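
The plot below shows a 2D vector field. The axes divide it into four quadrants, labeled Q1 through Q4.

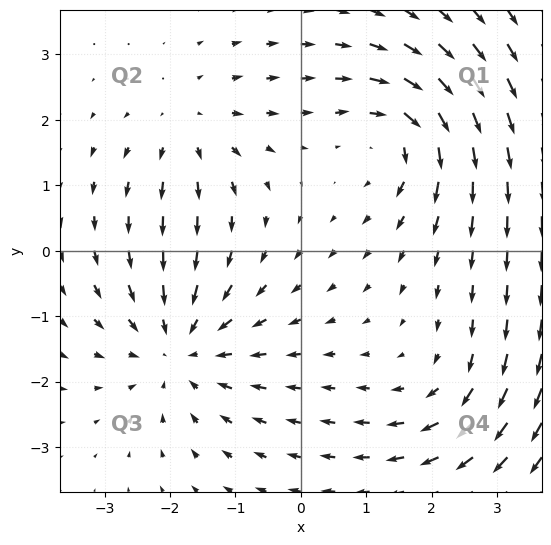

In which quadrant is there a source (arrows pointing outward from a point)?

Q2

The source sits at approximately (-1.7, 1.9), which lies in quadrant Q2. The divergence there is about +3, positive as expected for a source.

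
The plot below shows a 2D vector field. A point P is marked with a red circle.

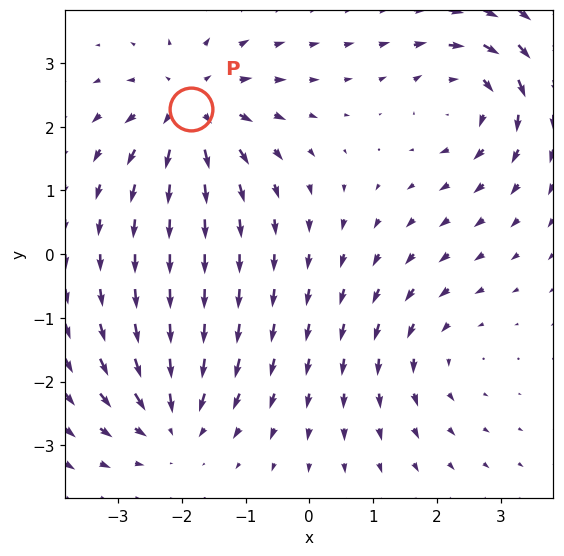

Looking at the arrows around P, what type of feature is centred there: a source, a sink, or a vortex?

source

At P (-1.9, 2.3) the arrows spread outward. Divergence about +6, curl ≈0 — positive divergence with near-zero curl is a source.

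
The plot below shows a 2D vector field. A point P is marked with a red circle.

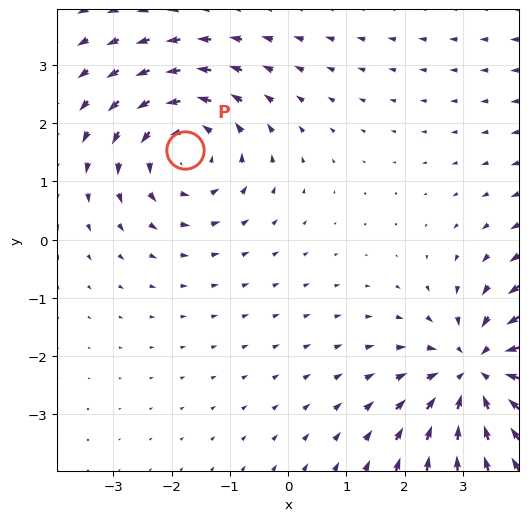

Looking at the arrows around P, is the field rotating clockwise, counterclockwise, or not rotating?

Near P at (-1.8, 1.5) the arrows circulate counterclockwise. The curl (z-component) there is about +3; positive curl means counterclockwise rotation.

counterclockwise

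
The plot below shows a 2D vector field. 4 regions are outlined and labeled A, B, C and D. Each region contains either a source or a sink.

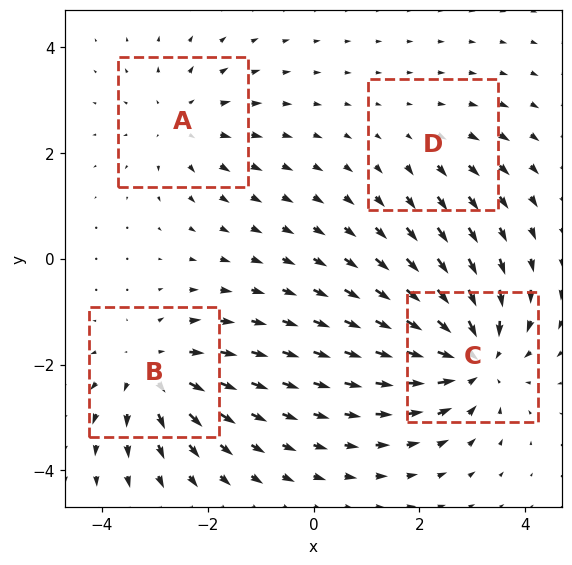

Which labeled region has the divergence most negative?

C

Divergence at each region's feature centre — A: about +3, B: about +5, C: about -6, D: about +2. Region C is most negative.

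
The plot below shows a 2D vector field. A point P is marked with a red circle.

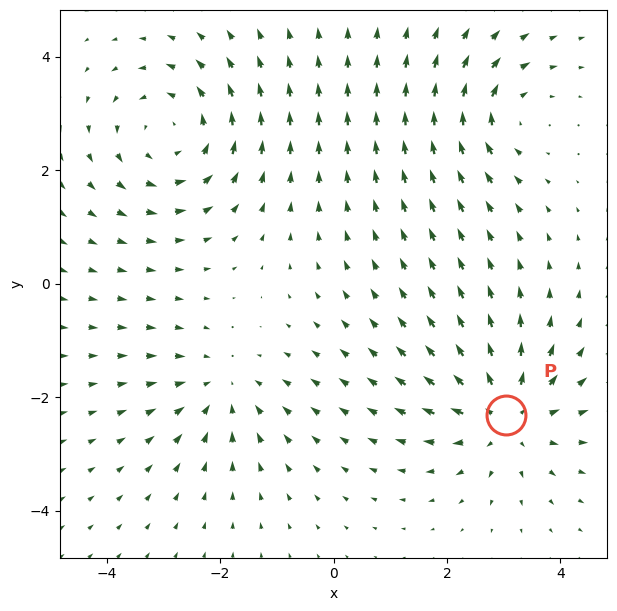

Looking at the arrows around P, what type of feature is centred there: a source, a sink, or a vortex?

At P (3.0, -2.3) the arrows spread outward. Divergence about +4, curl ≈0 — positive divergence with near-zero curl is a source.

source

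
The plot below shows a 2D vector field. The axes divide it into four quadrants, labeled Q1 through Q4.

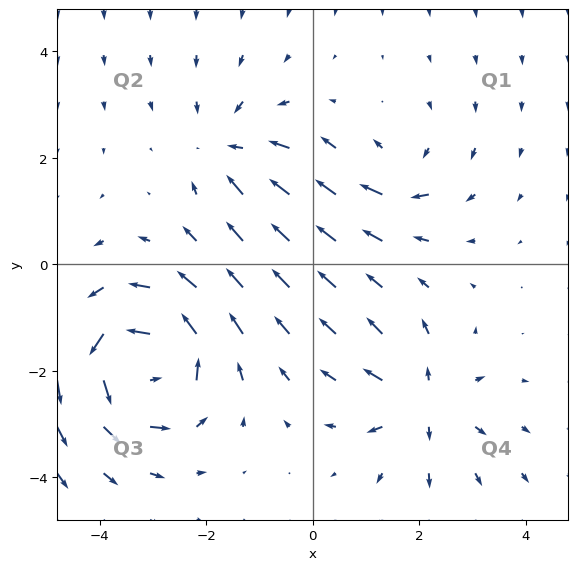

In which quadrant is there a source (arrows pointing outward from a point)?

The source sits at approximately (2.1, -2.6), which lies in quadrant Q4. The divergence there is about +4, positive as expected for a source.

Q4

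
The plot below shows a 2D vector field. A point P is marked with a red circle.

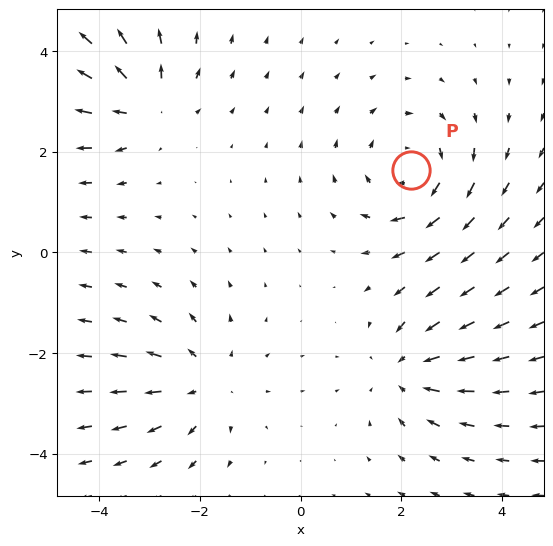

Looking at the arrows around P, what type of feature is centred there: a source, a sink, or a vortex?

vortex

At P (2.2, 1.6) the arrows circulate clockwise. Divergence ≈0, curl about -3 — near-zero divergence with nonzero curl is a vortex.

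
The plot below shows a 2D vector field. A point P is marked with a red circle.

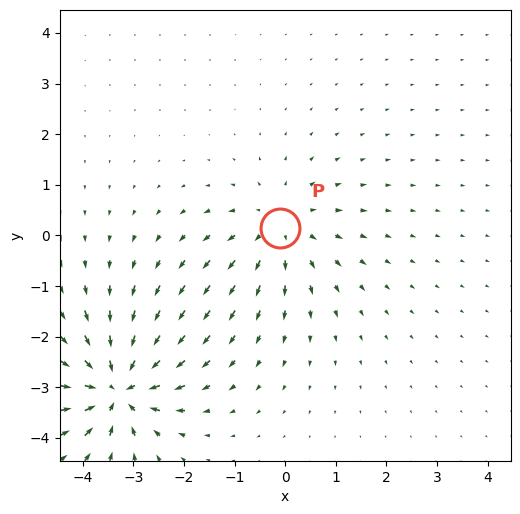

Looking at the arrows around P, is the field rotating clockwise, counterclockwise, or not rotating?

Near P at (-0.1, 0.1) the arrows show no circulation. The curl there is ≈0.

not rotating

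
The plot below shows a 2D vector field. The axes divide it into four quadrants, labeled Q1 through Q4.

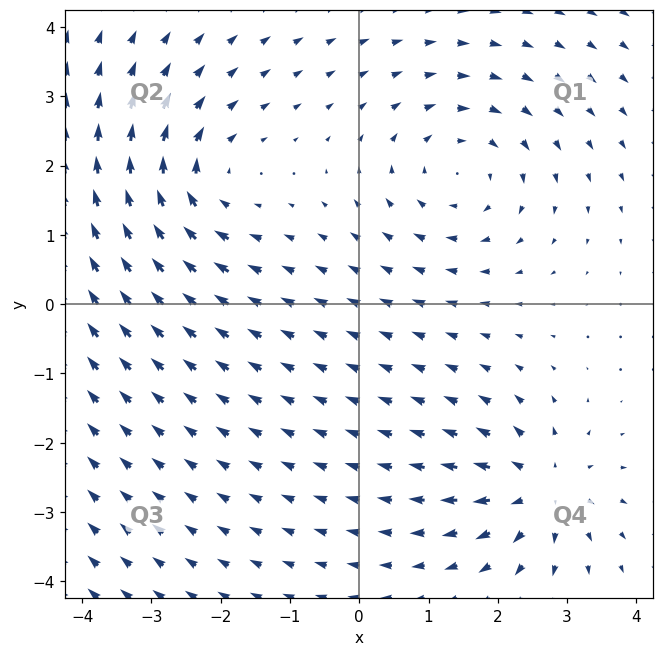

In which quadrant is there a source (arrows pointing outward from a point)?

The source sits at approximately (2.6, -2.7), which lies in quadrant Q4. The divergence there is about +4, positive as expected for a source.

Q4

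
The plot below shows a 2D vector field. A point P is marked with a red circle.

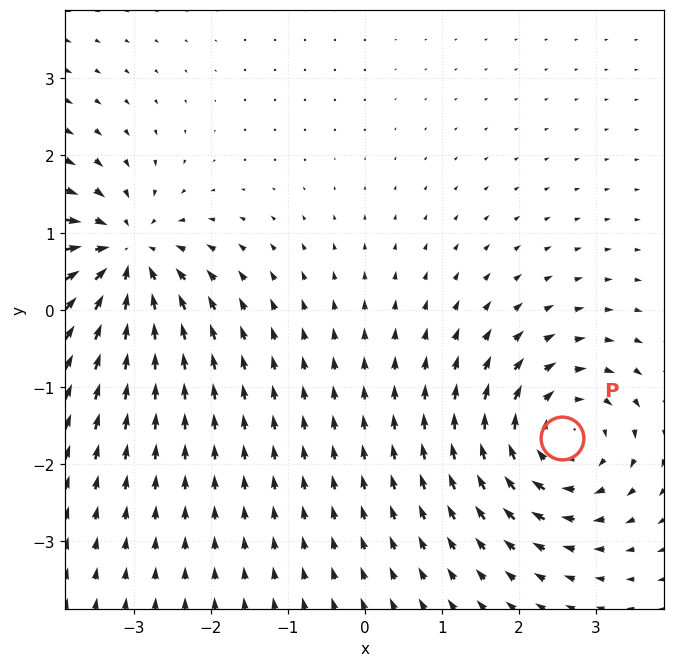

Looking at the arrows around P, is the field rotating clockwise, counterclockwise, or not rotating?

clockwise

Near P at (2.6, -1.7) the arrows circulate clockwise. The curl (z-component) there is about -6; negative curl means clockwise rotation.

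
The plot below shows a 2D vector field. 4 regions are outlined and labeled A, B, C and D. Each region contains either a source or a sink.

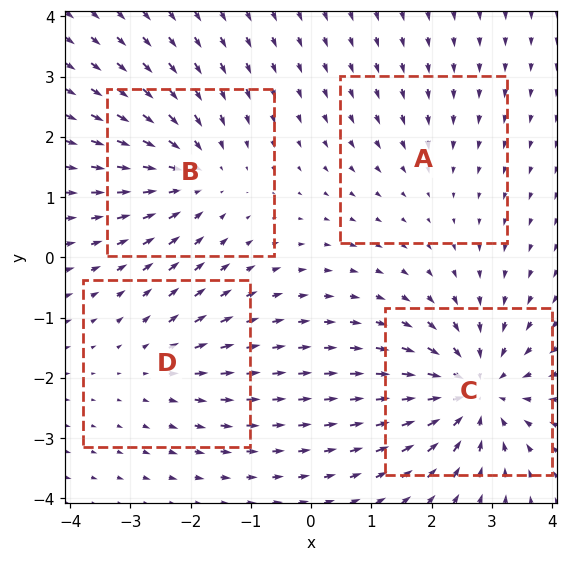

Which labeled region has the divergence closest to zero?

A

Divergence at each region's feature centre — A: about -2, B: about -4, C: about -6, D: about +3. Region A is closest to zero.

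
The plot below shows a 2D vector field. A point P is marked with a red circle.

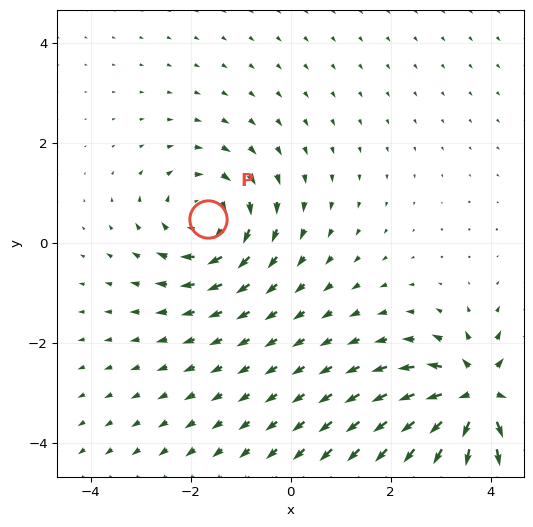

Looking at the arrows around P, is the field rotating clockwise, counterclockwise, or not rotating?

Near P at (-1.7, 0.5) the arrows circulate clockwise. The curl (z-component) there is about -3; negative curl means clockwise rotation.

clockwise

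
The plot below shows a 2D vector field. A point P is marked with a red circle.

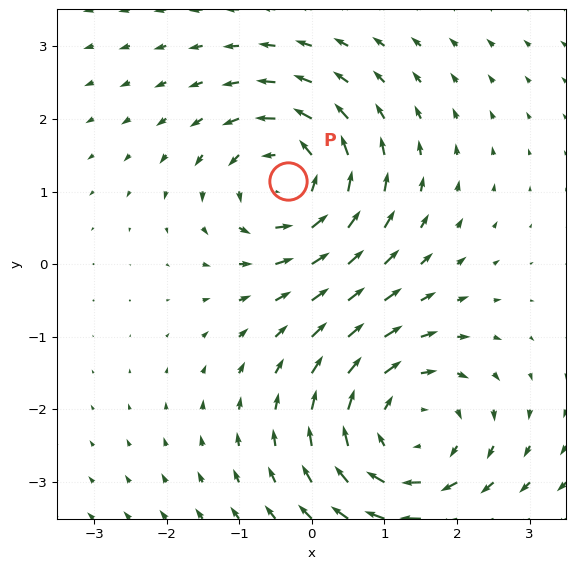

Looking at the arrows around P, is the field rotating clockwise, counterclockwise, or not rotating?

counterclockwise

Near P at (-0.3, 1.1) the arrows circulate counterclockwise. The curl (z-component) there is about +4; positive curl means counterclockwise rotation.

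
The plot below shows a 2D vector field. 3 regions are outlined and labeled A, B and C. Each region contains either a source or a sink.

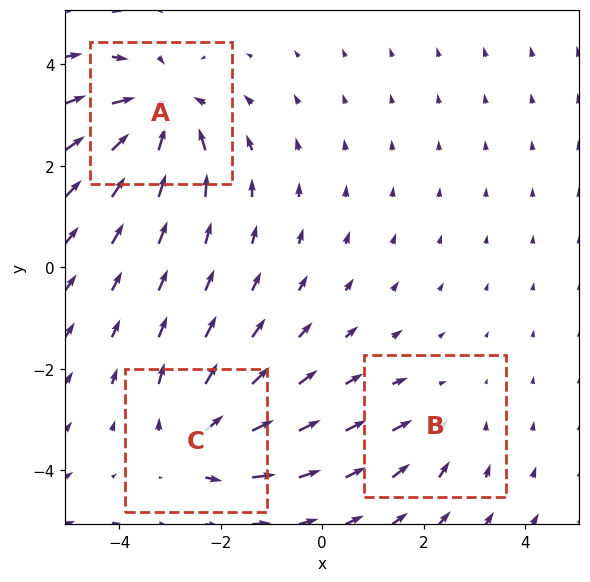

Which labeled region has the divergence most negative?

Divergence at each region's feature centre — A: about -6, B: about -2, C: about +4. Region A is most negative.

A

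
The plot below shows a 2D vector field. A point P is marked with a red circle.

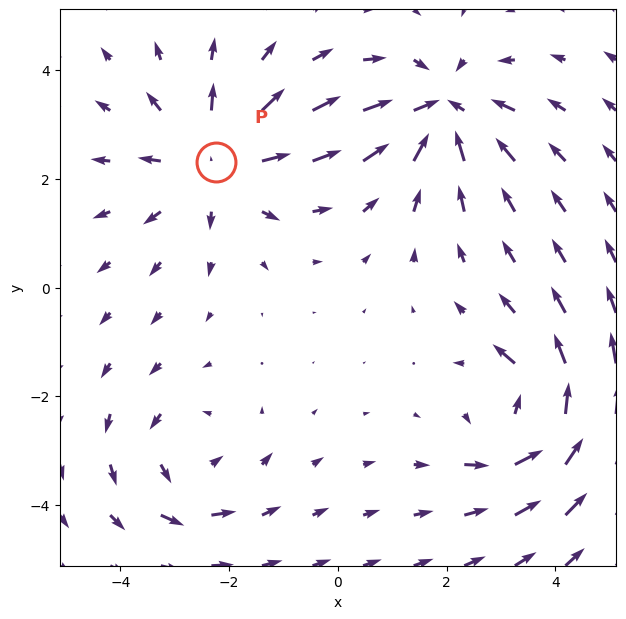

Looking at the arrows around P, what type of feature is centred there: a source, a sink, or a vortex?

source

At P (-2.2, 2.3) the arrows spread outward. Divergence about +4, curl ≈0 — positive divergence with near-zero curl is a source.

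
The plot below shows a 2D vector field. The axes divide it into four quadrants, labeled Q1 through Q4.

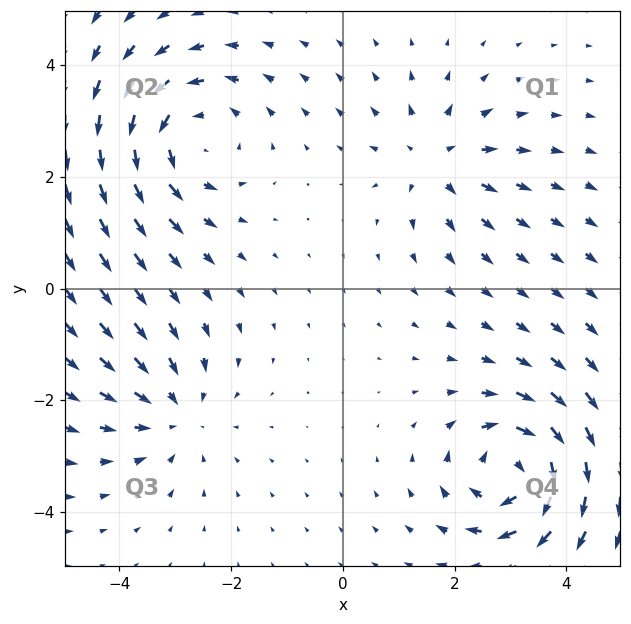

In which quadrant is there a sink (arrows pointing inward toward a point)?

The sink sits at approximately (-3.0, -2.2), which lies in quadrant Q3. The divergence there is about -3, negative as expected for a sink.

Q3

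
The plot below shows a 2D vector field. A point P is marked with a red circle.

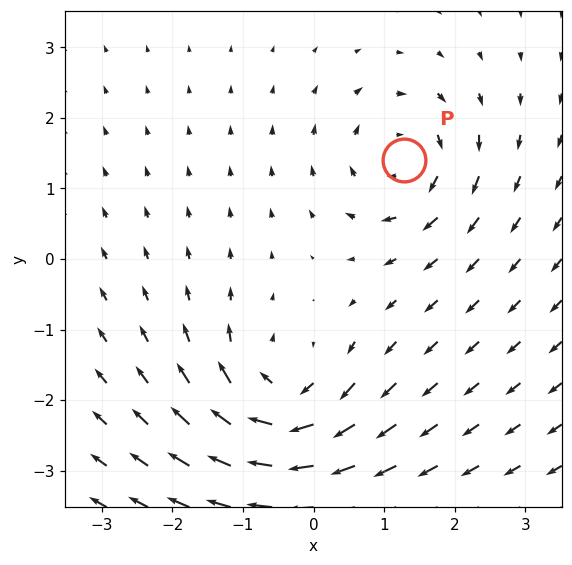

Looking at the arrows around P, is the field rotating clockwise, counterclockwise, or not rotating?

clockwise

Near P at (1.3, 1.4) the arrows circulate clockwise. The curl (z-component) there is about -5; negative curl means clockwise rotation.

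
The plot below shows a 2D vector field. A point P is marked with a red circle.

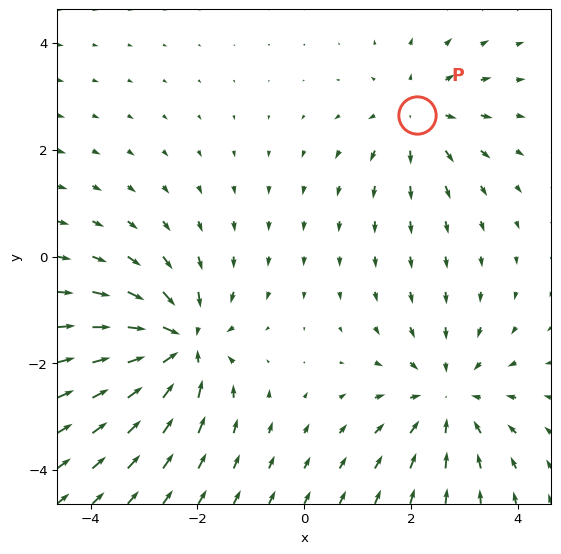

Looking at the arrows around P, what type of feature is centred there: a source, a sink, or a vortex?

source

At P (2.1, 2.6) the arrows spread outward. Divergence about +3, curl ≈0 — positive divergence with near-zero curl is a source.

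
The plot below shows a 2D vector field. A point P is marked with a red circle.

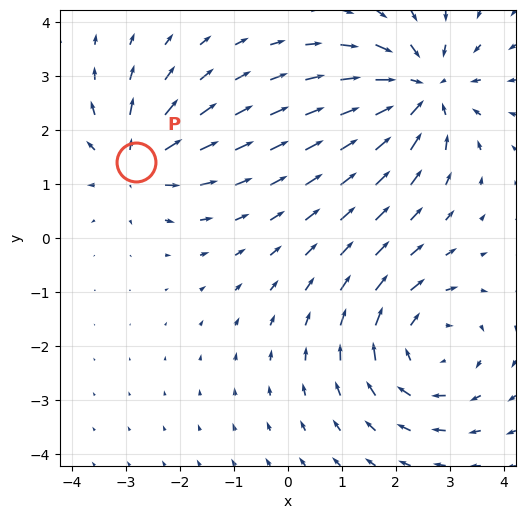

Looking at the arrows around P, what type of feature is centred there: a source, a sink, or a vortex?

At P (-2.8, 1.4) the arrows spread outward. Divergence about +4, curl ≈0 — positive divergence with near-zero curl is a source.

source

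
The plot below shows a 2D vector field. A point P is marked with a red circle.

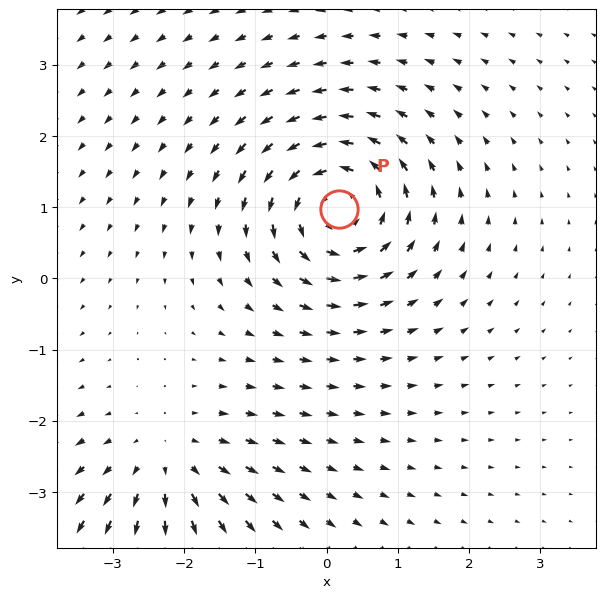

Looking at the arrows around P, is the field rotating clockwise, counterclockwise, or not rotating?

Near P at (0.2, 1.0) the arrows circulate counterclockwise. The curl (z-component) there is about +5; positive curl means counterclockwise rotation.

counterclockwise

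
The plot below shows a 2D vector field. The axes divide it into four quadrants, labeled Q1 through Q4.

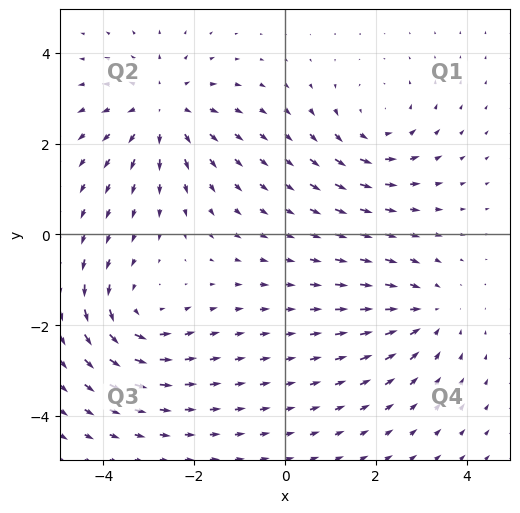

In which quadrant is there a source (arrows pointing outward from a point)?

The source sits at approximately (-2.7, 2.7), which lies in quadrant Q2. The divergence there is about +4, positive as expected for a source.

Q2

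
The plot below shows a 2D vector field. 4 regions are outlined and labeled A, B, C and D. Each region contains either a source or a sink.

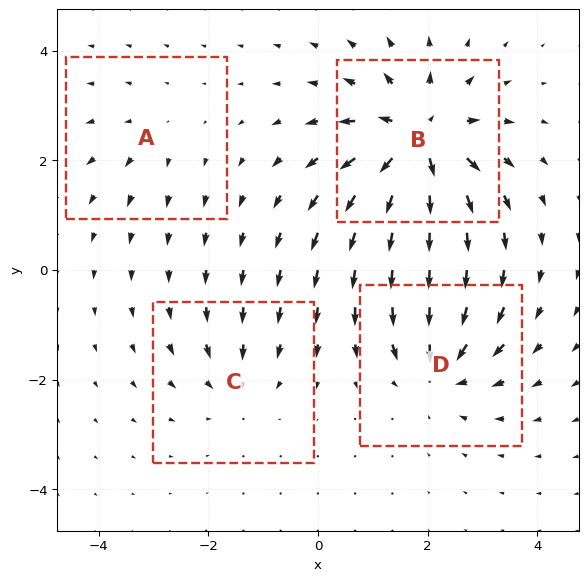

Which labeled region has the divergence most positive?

B

Divergence at each region's feature centre — A: about +2, B: about +8, C: about -3, D: about -5. Region B is most positive.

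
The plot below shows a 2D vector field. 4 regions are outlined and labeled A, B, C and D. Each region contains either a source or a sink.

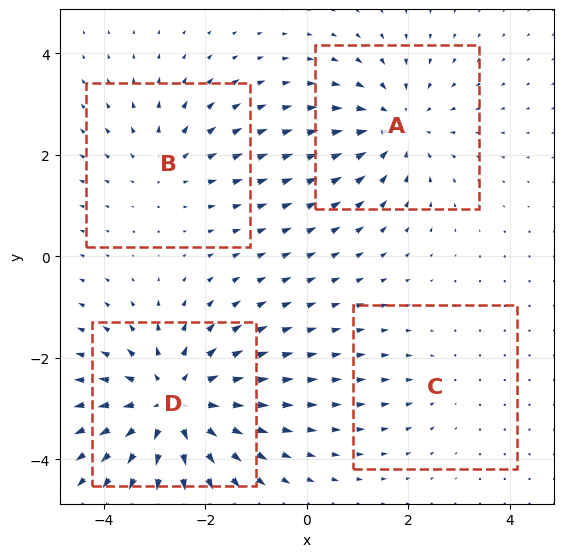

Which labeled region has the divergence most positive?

Divergence at each region's feature centre — A: about -4, B: about +3, C: about -2, D: about +6. Region D is most positive.

D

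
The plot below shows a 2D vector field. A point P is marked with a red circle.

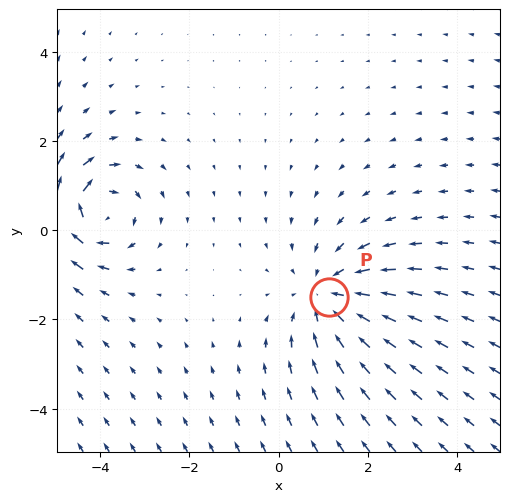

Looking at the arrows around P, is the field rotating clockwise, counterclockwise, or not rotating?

Near P at (1.1, -1.5) the arrows show no circulation. The curl there is ≈0.

not rotating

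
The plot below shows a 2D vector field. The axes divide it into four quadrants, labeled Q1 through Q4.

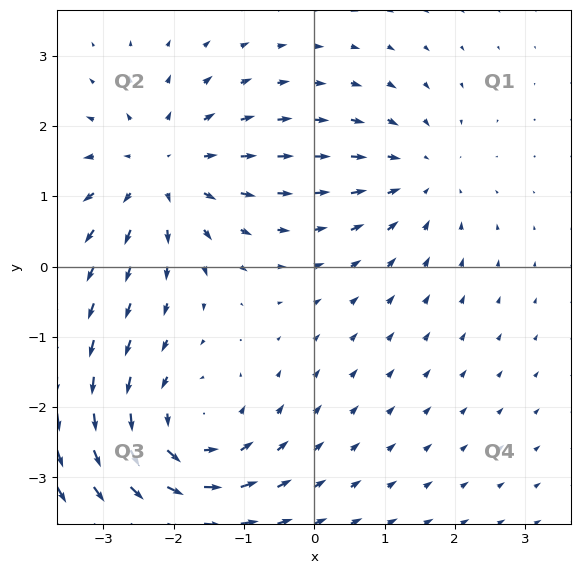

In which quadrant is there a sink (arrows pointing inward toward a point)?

The sink sits at approximately (1.5, 1.3), which lies in quadrant Q1. The divergence there is about -2, negative as expected for a sink.

Q1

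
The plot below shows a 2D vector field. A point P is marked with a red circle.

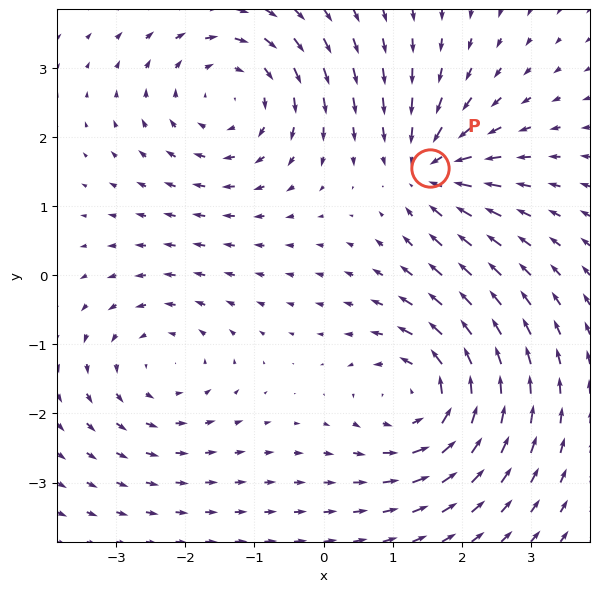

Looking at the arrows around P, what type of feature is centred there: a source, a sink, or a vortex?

At P (1.5, 1.6) the arrows converge inward. Divergence about -4, curl ≈0 — negative divergence with near-zero curl is a sink.

sink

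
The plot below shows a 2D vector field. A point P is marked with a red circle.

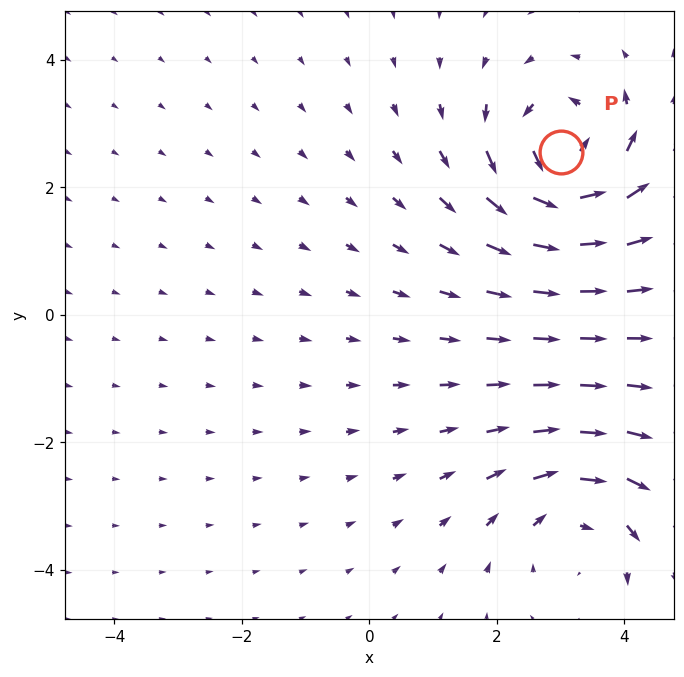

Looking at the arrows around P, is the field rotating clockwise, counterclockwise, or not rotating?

counterclockwise

Near P at (3.0, 2.6) the arrows circulate counterclockwise. The curl (z-component) there is about +6; positive curl means counterclockwise rotation.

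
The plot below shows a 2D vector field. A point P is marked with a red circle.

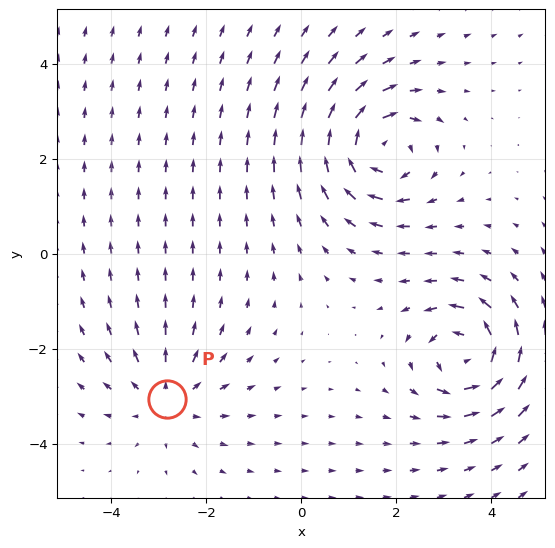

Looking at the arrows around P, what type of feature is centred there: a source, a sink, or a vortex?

source

At P (-2.8, -3.1) the arrows spread outward. Divergence about +3, curl ≈0 — positive divergence with near-zero curl is a source.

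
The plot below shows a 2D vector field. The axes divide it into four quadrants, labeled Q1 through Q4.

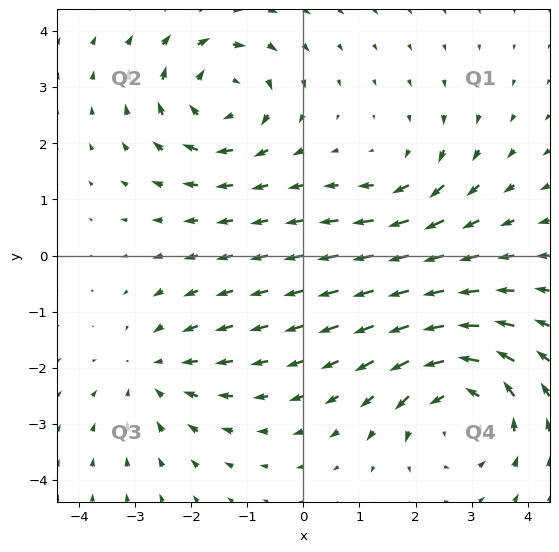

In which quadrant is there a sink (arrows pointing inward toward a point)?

The sink sits at approximately (-2.7, -2.1), which lies in quadrant Q3. The divergence there is about -3, negative as expected for a sink.

Q3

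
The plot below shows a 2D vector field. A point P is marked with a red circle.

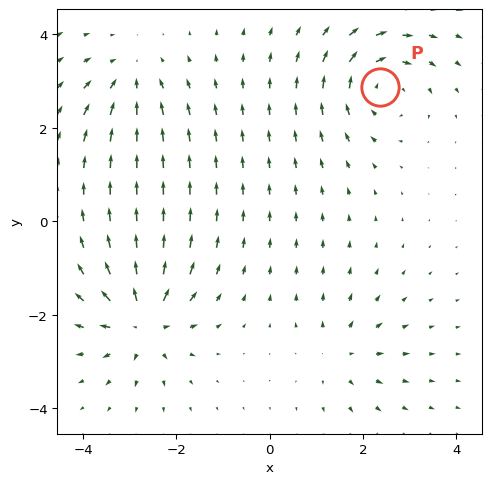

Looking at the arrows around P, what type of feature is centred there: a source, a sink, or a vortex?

At P (2.4, 2.9) the arrows circulate clockwise. Divergence ≈0, curl about -5 — near-zero divergence with nonzero curl is a vortex.

vortex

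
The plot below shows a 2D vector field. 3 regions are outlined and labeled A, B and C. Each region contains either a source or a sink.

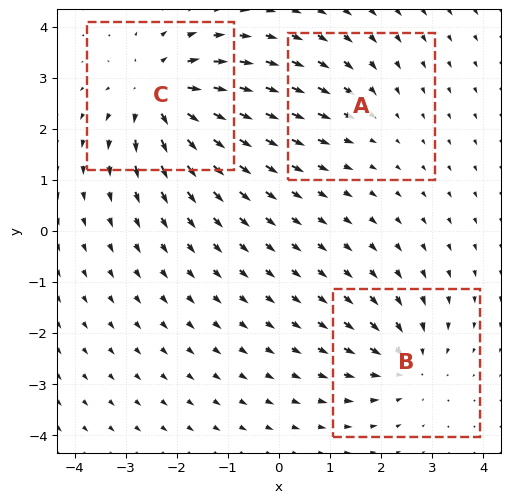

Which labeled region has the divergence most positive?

Divergence at each region's feature centre — A: about -2, B: about -3, C: about +5. Region C is most positive.

C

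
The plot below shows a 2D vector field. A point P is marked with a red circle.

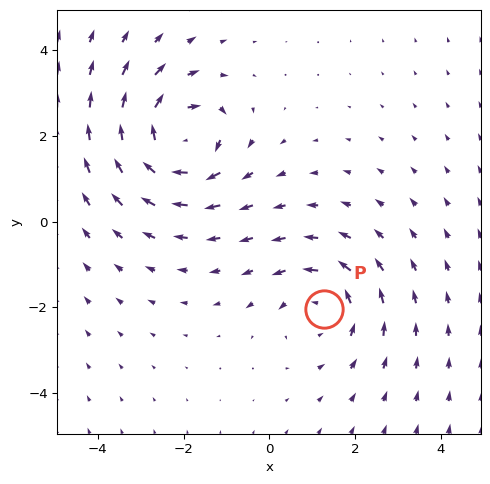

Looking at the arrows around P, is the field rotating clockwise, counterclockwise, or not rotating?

counterclockwise

Near P at (1.3, -2.0) the arrows circulate counterclockwise. The curl (z-component) there is about +3; positive curl means counterclockwise rotation.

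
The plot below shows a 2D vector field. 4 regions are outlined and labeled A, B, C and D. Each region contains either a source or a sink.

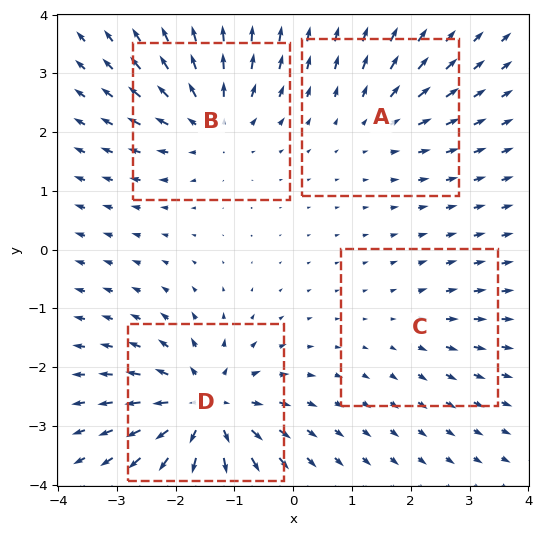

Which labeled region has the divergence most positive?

D

Divergence at each region's feature centre — A: about +3, B: about +5, C: about +2, D: about +8. Region D is most positive.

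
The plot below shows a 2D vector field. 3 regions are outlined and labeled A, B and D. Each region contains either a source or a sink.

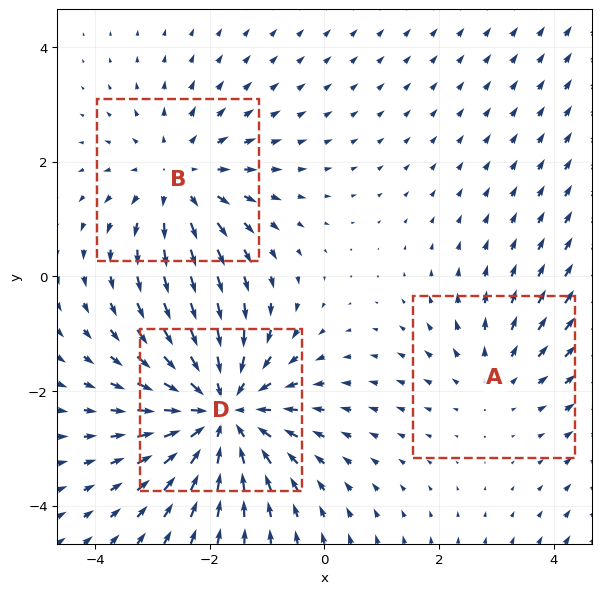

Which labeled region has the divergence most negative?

Divergence at each region's feature centre — A: about +2, B: about +3, D: about -4. Region D is most negative.

D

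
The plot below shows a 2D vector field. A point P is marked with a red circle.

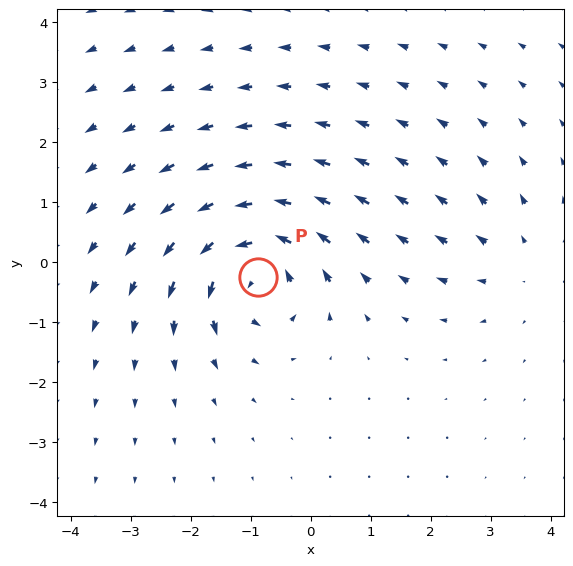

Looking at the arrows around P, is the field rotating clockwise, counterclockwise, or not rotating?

counterclockwise

Near P at (-0.9, -0.2) the arrows circulate counterclockwise. The curl (z-component) there is about +7; positive curl means counterclockwise rotation.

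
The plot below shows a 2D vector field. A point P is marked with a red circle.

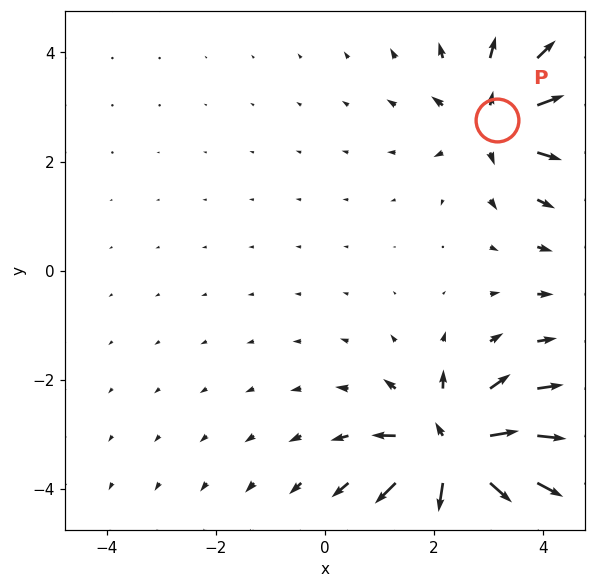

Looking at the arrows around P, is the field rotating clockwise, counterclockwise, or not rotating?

Near P at (3.2, 2.8) the arrows show no circulation. The curl there is ≈0.

not rotating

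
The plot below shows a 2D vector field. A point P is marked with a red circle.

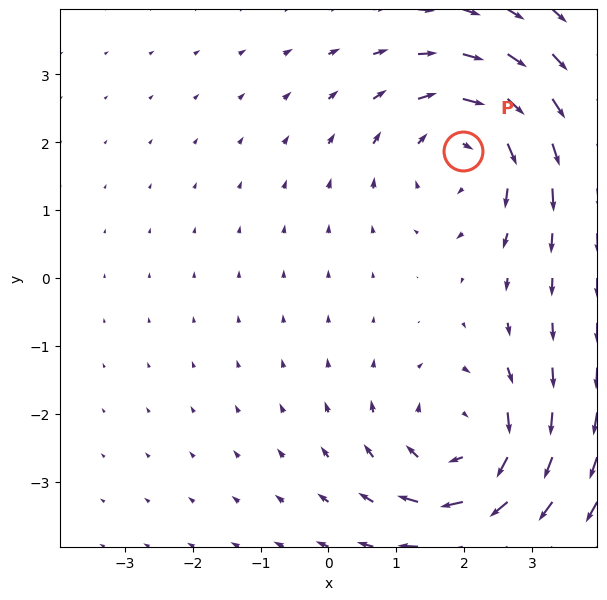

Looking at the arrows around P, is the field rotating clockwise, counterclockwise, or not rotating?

clockwise

Near P at (2.0, 1.9) the arrows circulate clockwise. The curl (z-component) there is about -3; negative curl means clockwise rotation.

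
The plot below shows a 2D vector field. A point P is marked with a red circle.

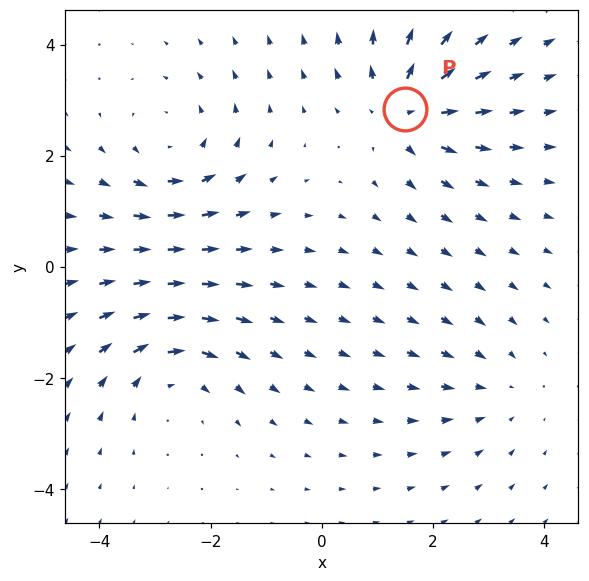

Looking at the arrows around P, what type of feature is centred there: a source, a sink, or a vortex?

source

At P (1.5, 2.8) the arrows spread outward. Divergence about +6, curl ≈0 — positive divergence with near-zero curl is a source.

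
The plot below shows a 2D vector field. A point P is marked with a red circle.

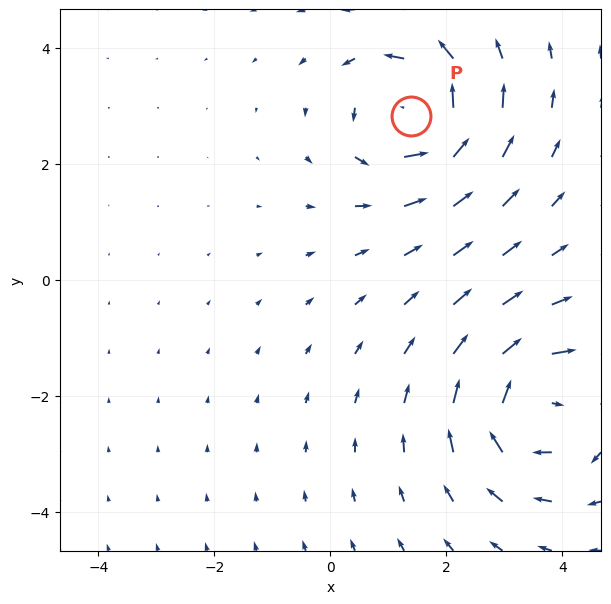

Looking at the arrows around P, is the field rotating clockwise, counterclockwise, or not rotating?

counterclockwise

Near P at (1.4, 2.8) the arrows circulate counterclockwise. The curl (z-component) there is about +5; positive curl means counterclockwise rotation.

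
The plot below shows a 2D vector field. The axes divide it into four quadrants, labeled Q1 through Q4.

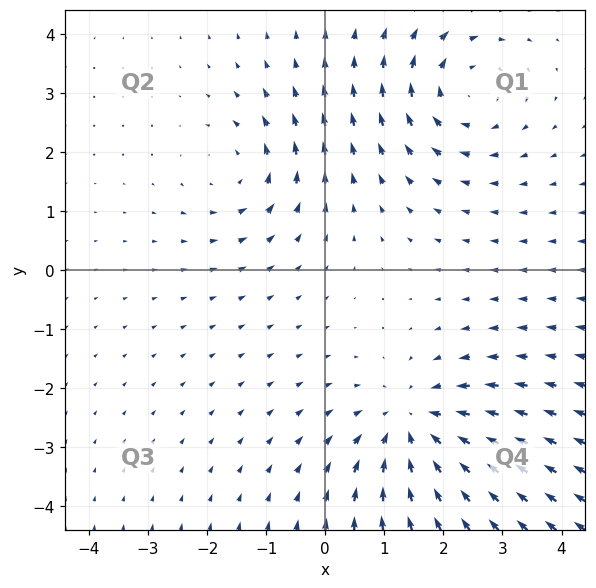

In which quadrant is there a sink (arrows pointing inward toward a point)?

Q4

The sink sits at approximately (1.5, -2.6), which lies in quadrant Q4. The divergence there is about -4, negative as expected for a sink.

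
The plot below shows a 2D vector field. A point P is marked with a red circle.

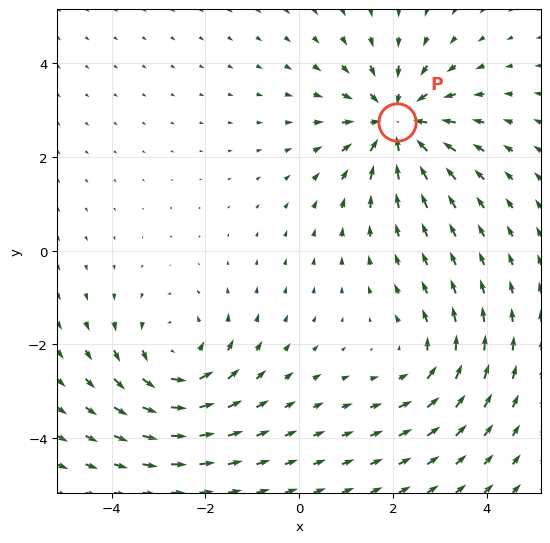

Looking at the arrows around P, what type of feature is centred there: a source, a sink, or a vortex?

At P (2.1, 2.7) the arrows converge inward. Divergence about -5, curl ≈0 — negative divergence with near-zero curl is a sink.

sink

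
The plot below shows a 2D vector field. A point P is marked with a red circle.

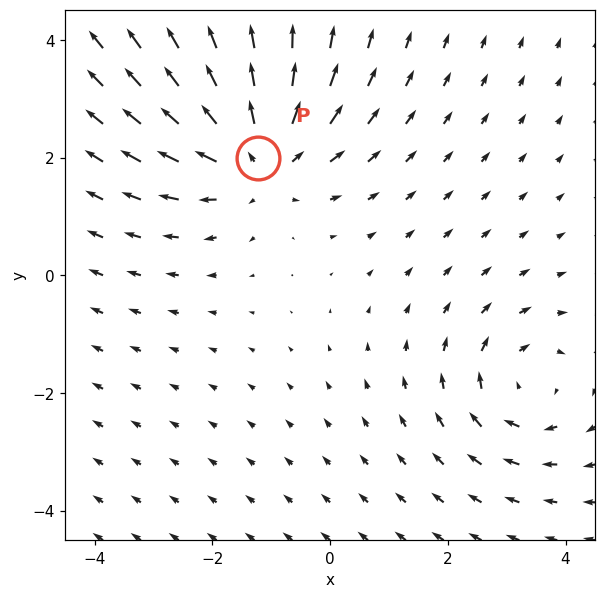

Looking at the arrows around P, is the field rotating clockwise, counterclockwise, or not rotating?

Near P at (-1.2, 2.0) the arrows show no circulation. The curl there is ≈0.

not rotating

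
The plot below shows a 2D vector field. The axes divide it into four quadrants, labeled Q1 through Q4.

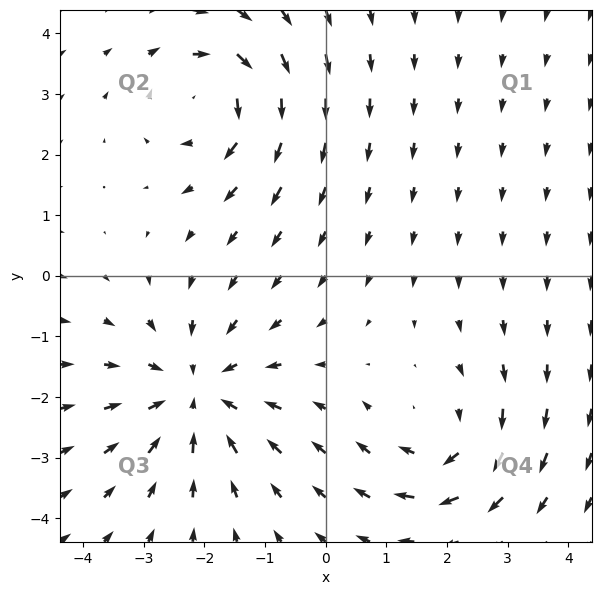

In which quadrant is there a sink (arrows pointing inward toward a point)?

Q3

The sink sits at approximately (-2.1, -1.9), which lies in quadrant Q3. The divergence there is about -4, negative as expected for a sink.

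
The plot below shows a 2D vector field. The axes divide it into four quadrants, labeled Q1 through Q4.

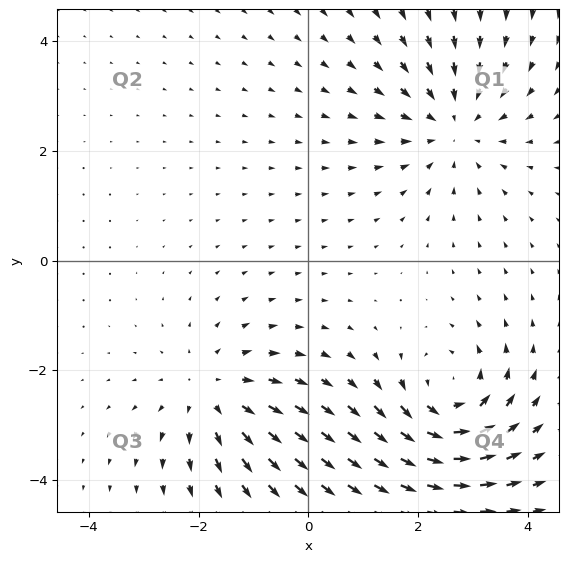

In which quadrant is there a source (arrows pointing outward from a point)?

Q3

The source sits at approximately (-1.7, -2.4), which lies in quadrant Q3. The divergence there is about +3, positive as expected for a source.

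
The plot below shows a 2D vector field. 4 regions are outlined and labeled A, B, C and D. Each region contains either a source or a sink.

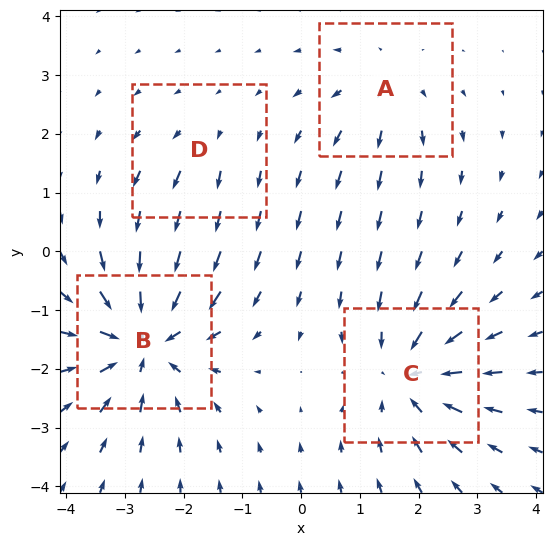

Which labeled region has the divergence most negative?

B

Divergence at each region's feature centre — A: about +3, B: about -6, C: about -5, D: about +2. Region B is most negative.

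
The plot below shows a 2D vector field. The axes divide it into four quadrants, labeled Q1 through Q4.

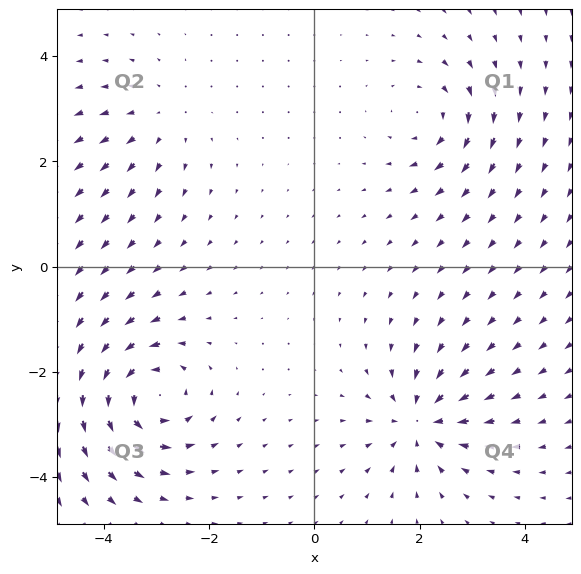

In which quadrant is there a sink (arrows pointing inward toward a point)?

The sink sits at approximately (2.0, -2.9), which lies in quadrant Q4. The divergence there is about -5, negative as expected for a sink.

Q4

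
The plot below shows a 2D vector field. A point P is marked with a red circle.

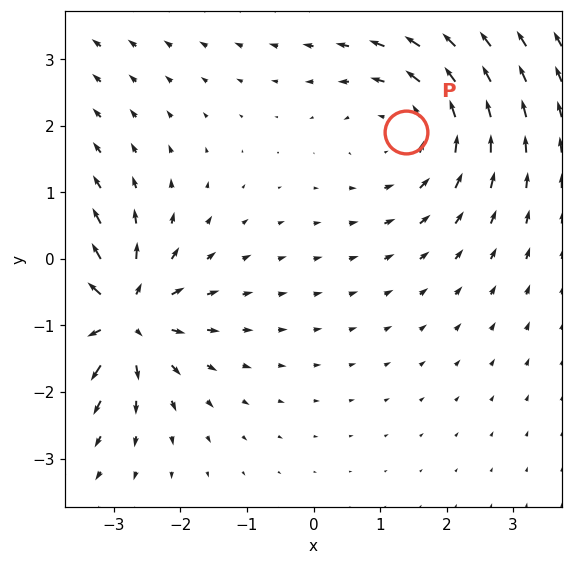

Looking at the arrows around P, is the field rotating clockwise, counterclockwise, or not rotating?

counterclockwise

Near P at (1.4, 1.9) the arrows circulate counterclockwise. The curl (z-component) there is about +3; positive curl means counterclockwise rotation.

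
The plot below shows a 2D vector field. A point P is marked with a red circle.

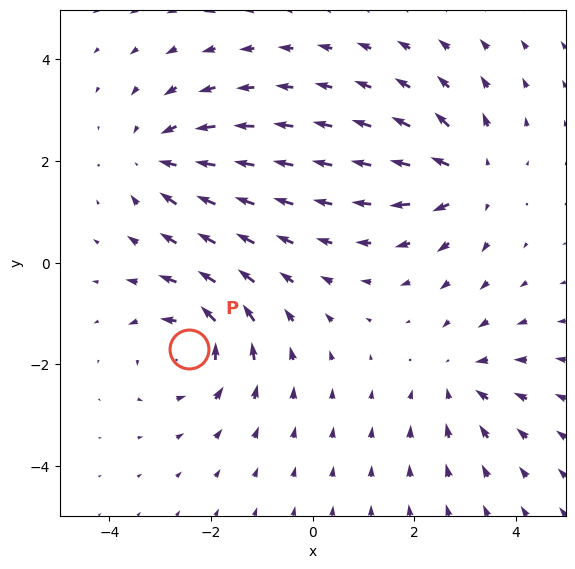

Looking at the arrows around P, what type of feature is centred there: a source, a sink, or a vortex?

vortex

At P (-2.4, -1.7) the arrows circulate counterclockwise. Divergence ≈0, curl about +5 — near-zero divergence with nonzero curl is a vortex.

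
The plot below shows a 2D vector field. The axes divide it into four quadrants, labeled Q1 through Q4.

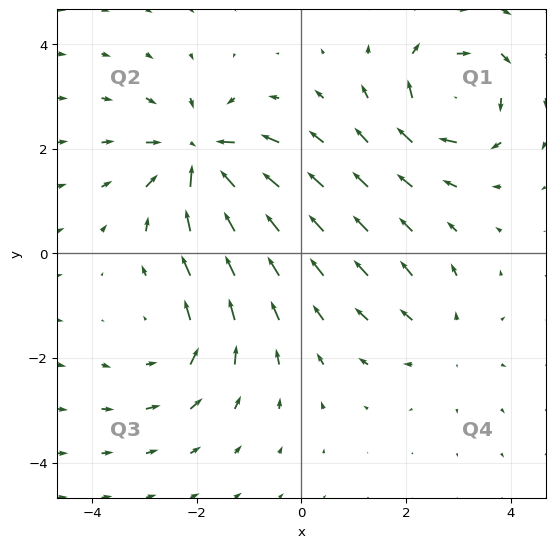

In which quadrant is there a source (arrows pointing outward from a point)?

The source sits at approximately (2.7, -1.6), which lies in quadrant Q4. The divergence there is about +3, positive as expected for a source.

Q4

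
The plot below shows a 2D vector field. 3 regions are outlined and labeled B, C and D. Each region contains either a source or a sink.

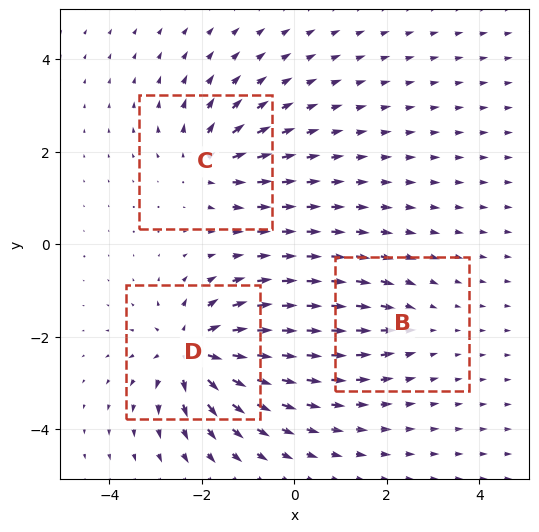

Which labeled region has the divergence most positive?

Divergence at each region's feature centre — B: about -2, C: about +4, D: about +6. Region D is most positive.

D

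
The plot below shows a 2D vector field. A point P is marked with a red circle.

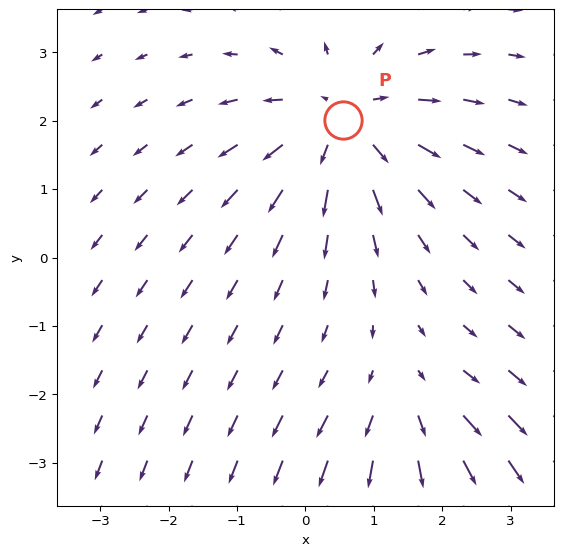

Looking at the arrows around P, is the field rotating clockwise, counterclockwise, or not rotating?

not rotating

Near P at (0.6, 2.0) the arrows show no circulation. The curl there is ≈0.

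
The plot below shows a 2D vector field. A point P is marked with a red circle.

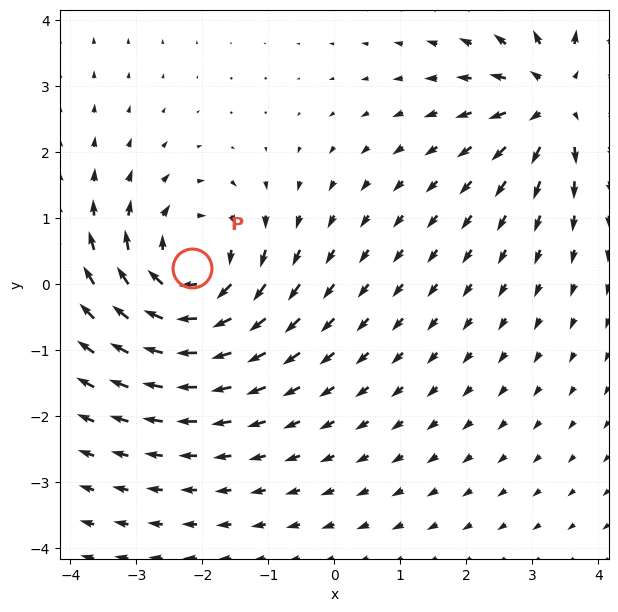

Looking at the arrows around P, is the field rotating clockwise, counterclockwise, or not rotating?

Near P at (-2.2, 0.2) the arrows circulate clockwise. The curl (z-component) there is about -4; negative curl means clockwise rotation.

clockwise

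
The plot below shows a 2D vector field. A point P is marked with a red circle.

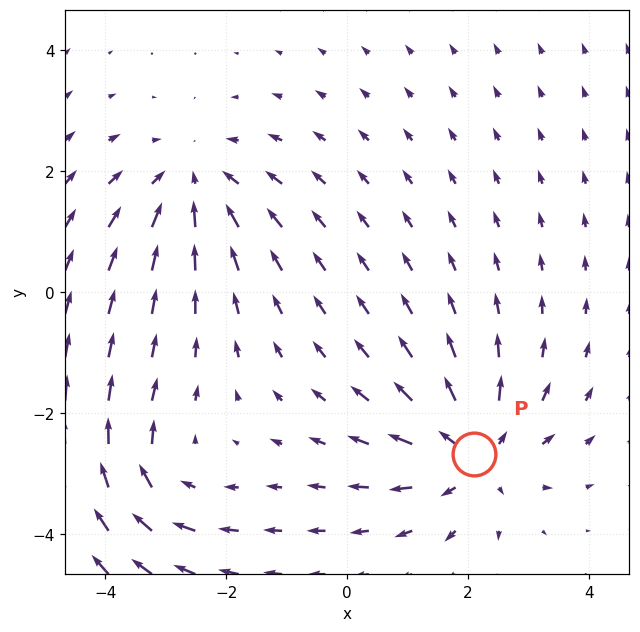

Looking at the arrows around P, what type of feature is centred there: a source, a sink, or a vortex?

source

At P (2.1, -2.7) the arrows spread outward. Divergence about +4, curl ≈0 — positive divergence with near-zero curl is a source.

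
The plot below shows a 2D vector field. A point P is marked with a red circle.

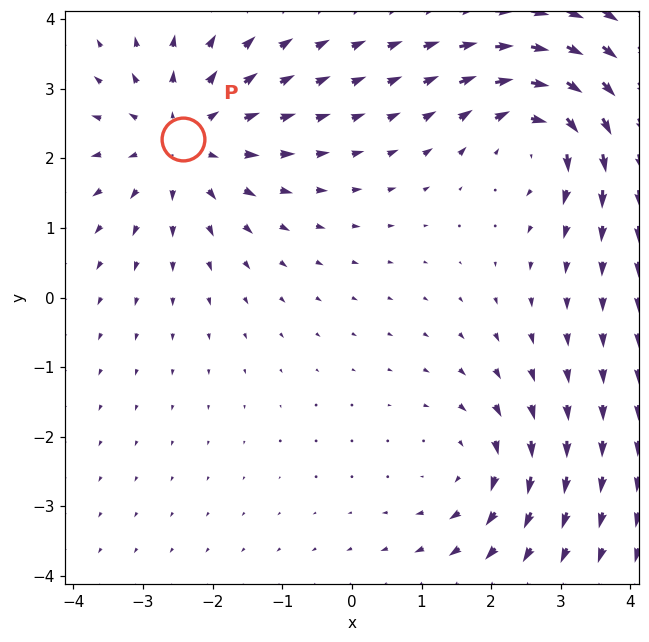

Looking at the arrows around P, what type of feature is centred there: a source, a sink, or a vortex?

source

At P (-2.4, 2.3) the arrows spread outward. Divergence about +4, curl ≈0 — positive divergence with near-zero curl is a source.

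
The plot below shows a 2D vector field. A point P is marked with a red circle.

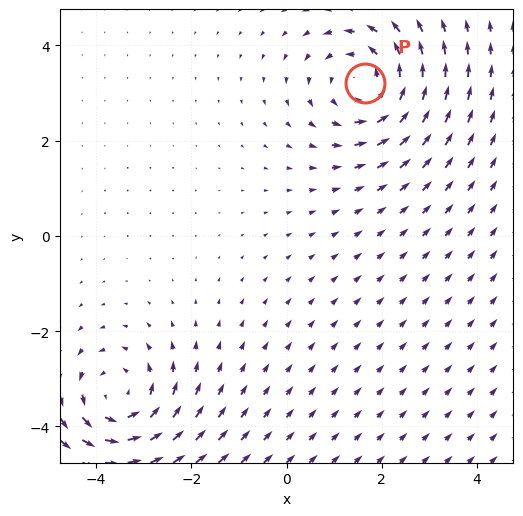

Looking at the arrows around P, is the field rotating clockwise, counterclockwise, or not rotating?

counterclockwise

Near P at (1.7, 3.2) the arrows circulate counterclockwise. The curl (z-component) there is about +3; positive curl means counterclockwise rotation.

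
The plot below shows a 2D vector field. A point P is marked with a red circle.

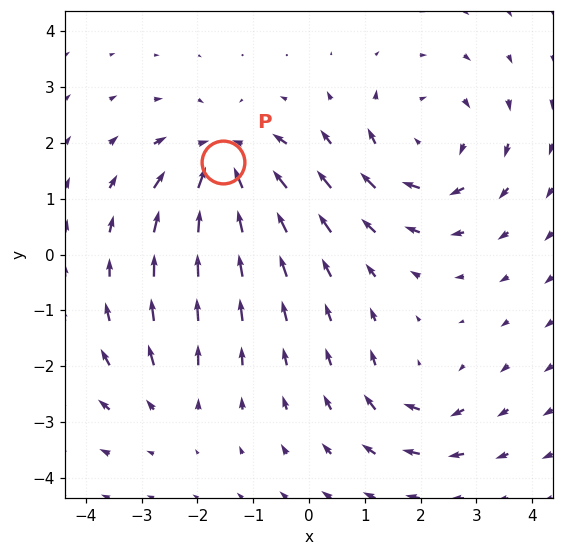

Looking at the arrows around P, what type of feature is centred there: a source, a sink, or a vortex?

At P (-1.5, 1.7) the arrows converge inward. Divergence about -6, curl ≈0 — negative divergence with near-zero curl is a sink.

sink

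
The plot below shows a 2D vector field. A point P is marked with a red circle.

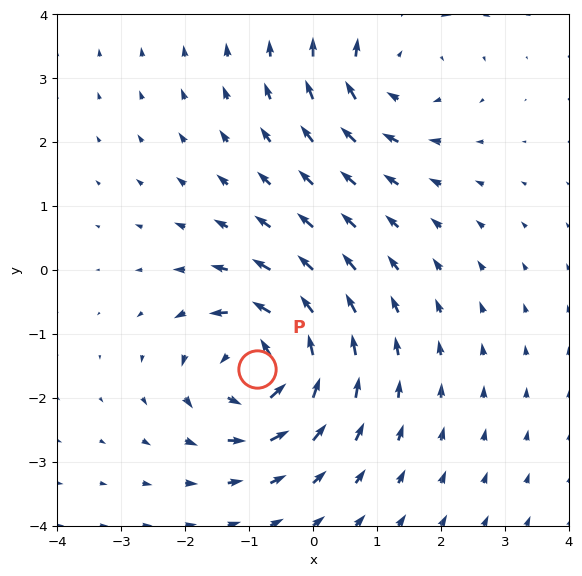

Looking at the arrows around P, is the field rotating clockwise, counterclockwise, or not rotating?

counterclockwise

Near P at (-0.9, -1.5) the arrows circulate counterclockwise. The curl (z-component) there is about +4; positive curl means counterclockwise rotation.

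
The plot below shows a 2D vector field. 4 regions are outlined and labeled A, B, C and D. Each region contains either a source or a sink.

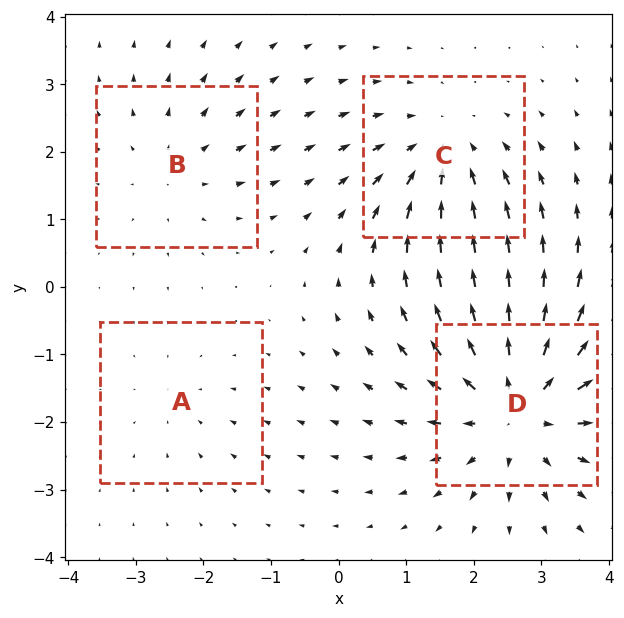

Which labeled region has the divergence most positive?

D

Divergence at each region's feature centre — A: about -2, B: about +3, C: about -4, D: about +6. Region D is most positive.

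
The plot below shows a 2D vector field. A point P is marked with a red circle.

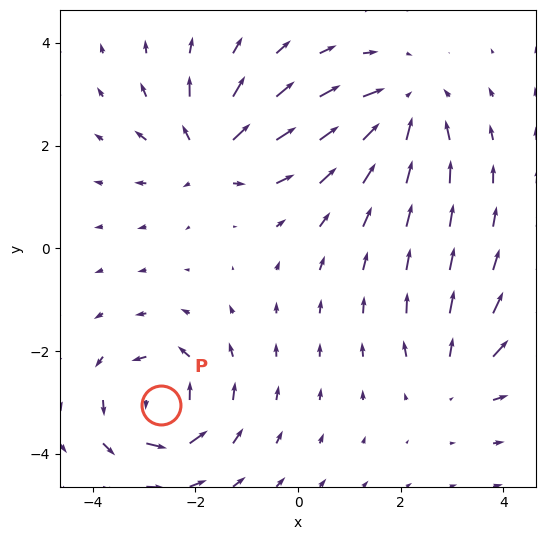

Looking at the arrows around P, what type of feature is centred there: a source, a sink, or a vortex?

vortex

At P (-2.7, -3.0) the arrows circulate counterclockwise. Divergence ≈0, curl about +7 — near-zero divergence with nonzero curl is a vortex.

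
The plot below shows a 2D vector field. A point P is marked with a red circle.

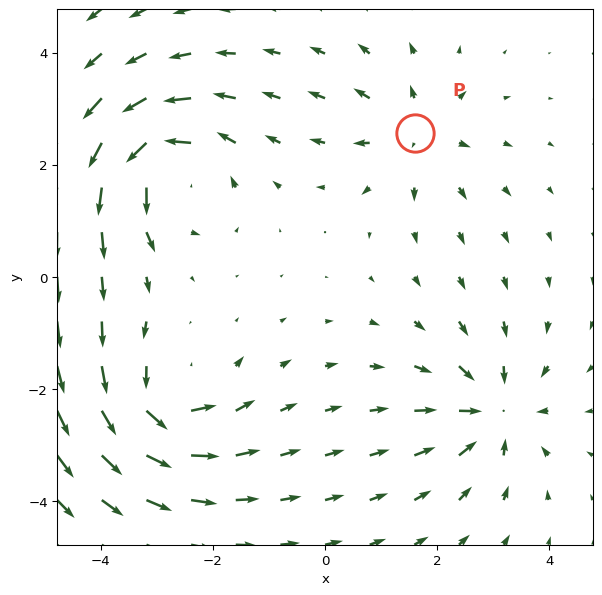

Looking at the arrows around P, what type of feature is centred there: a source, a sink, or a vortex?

At P (1.6, 2.6) the arrows spread outward. Divergence about +4, curl ≈0 — positive divergence with near-zero curl is a source.

source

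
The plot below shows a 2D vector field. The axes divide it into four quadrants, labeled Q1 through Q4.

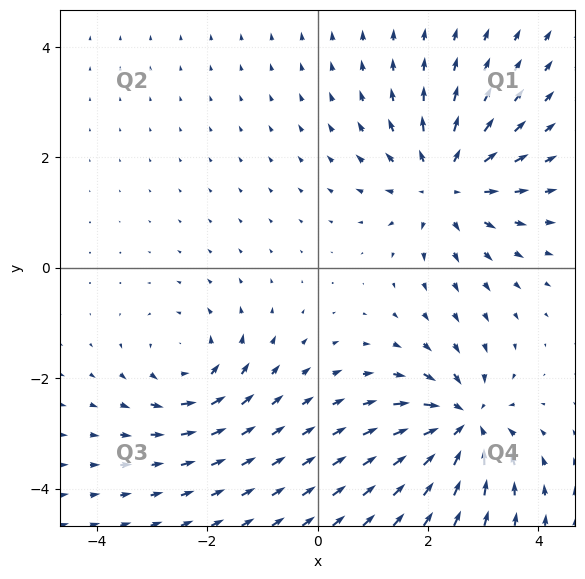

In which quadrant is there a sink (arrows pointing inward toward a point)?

The sink sits at approximately (2.6, -2.8), which lies in quadrant Q4. The divergence there is about -6, negative as expected for a sink.

Q4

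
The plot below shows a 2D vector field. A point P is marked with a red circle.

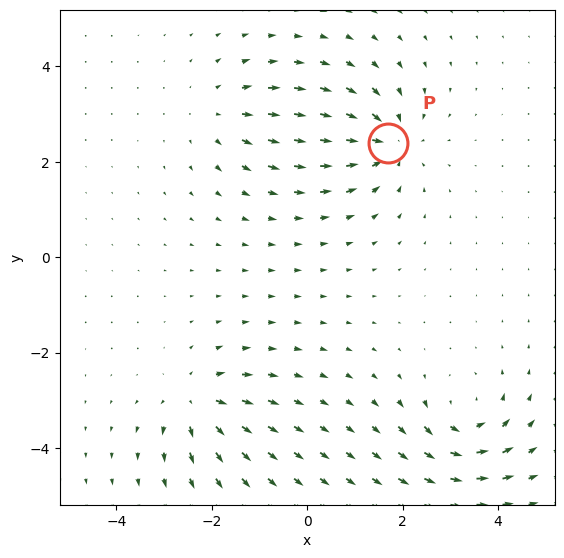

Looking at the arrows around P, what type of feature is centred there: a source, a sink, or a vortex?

At P (1.7, 2.4) the arrows converge inward. Divergence about -5, curl ≈0 — negative divergence with near-zero curl is a sink.

sink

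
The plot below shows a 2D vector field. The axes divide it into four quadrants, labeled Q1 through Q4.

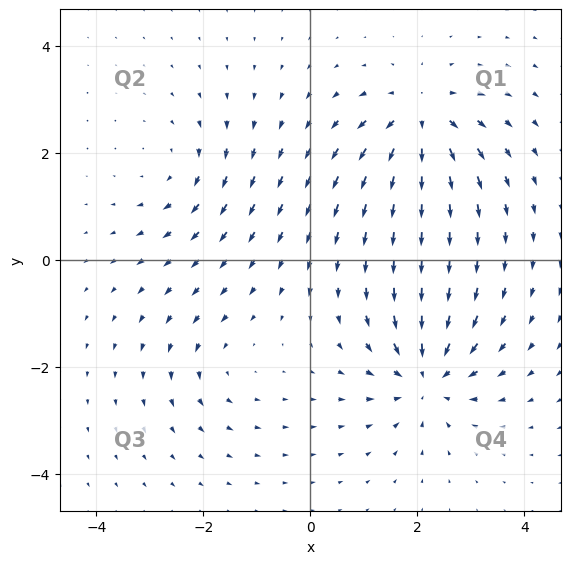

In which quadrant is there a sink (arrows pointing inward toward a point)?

The sink sits at approximately (2.2, -2.2), which lies in quadrant Q4. The divergence there is about -5, negative as expected for a sink.

Q4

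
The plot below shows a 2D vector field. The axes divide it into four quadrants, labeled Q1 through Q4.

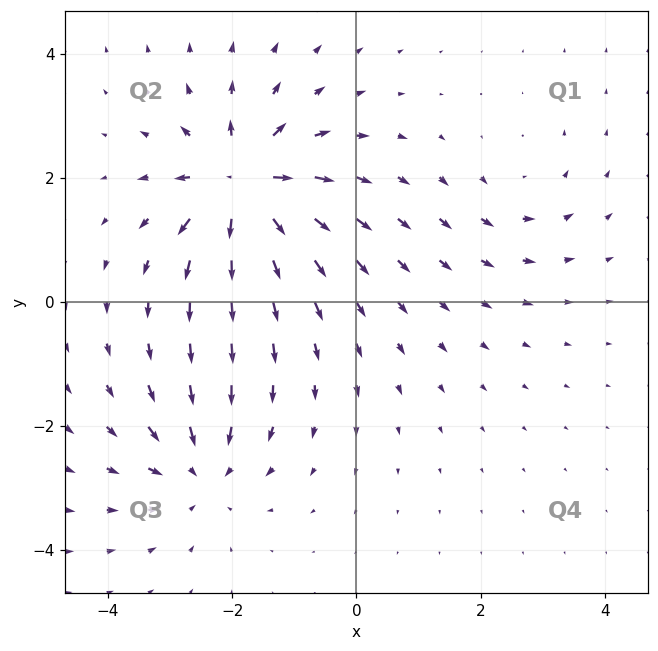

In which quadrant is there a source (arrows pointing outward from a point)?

Q2

The source sits at approximately (-1.8, 1.9), which lies in quadrant Q2. The divergence there is about +7, positive as expected for a source.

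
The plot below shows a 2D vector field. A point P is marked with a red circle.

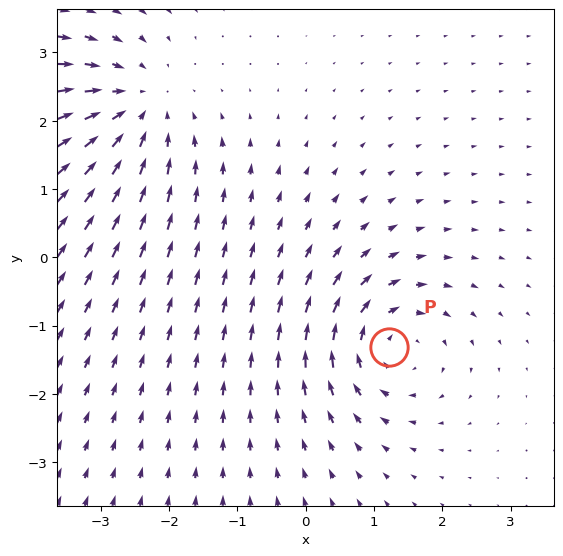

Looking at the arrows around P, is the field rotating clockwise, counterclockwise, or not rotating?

clockwise

Near P at (1.2, -1.3) the arrows circulate clockwise. The curl (z-component) there is about -4; negative curl means clockwise rotation.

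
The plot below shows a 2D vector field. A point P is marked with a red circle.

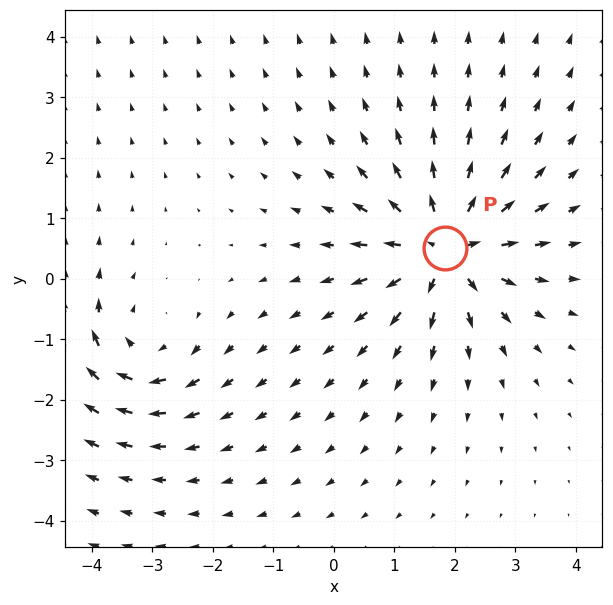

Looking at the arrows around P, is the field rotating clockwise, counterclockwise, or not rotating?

not rotating

Near P at (1.8, 0.5) the arrows show no circulation. The curl there is ≈0.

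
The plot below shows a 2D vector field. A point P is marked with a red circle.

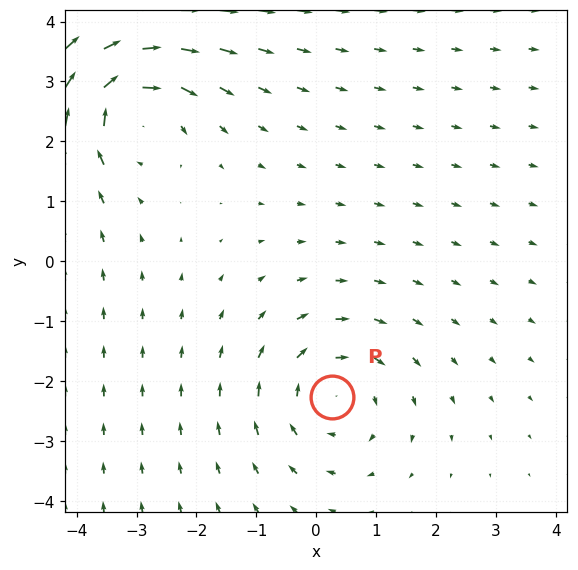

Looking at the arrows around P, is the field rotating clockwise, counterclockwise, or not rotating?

clockwise

Near P at (0.3, -2.3) the arrows circulate clockwise. The curl (z-component) there is about -3; negative curl means clockwise rotation.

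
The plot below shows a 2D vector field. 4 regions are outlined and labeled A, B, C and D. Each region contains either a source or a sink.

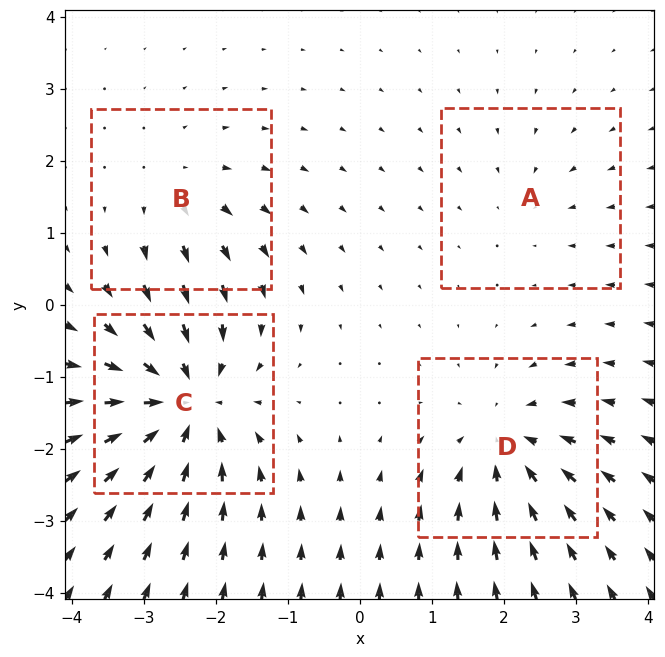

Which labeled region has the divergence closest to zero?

Divergence at each region's feature centre — A: about -2, B: about +3, C: about -7, D: about -5. Region A is closest to zero.

A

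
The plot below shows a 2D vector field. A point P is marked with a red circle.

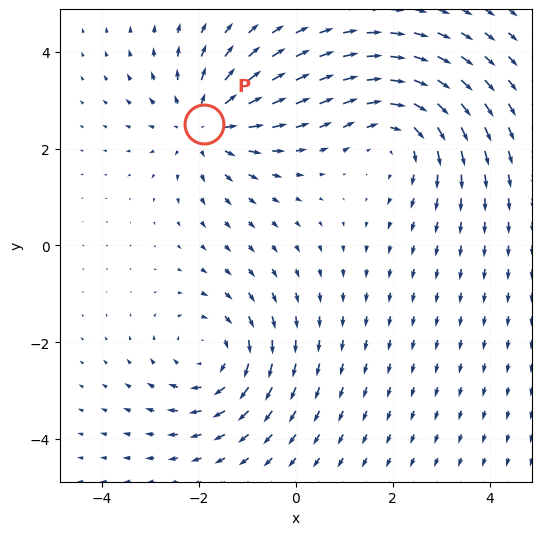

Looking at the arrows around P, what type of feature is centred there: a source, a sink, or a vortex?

At P (-1.9, 2.5) the arrows spread outward. Divergence about +5, curl ≈0 — positive divergence with near-zero curl is a source.

source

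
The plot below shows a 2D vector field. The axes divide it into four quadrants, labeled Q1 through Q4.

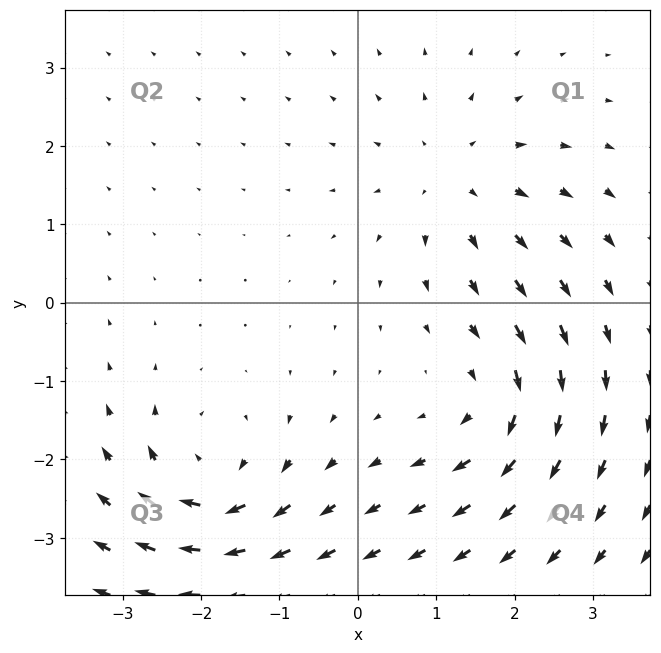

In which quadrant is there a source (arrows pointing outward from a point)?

The source sits at approximately (1.3, 1.6), which lies in quadrant Q1. The divergence there is about +4, positive as expected for a source.

Q1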